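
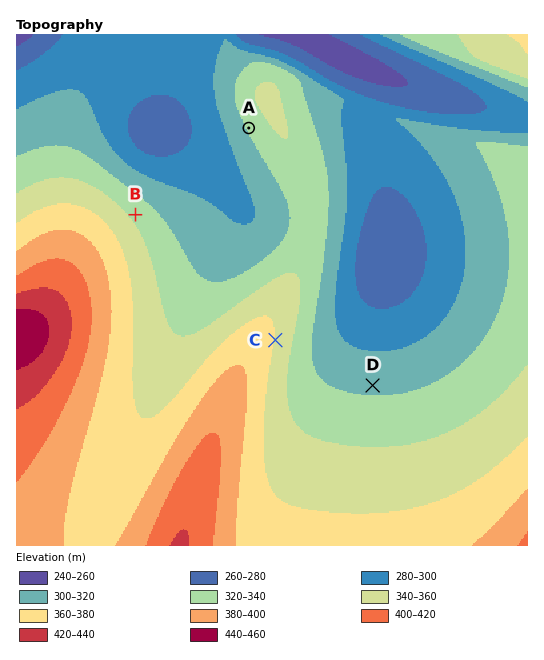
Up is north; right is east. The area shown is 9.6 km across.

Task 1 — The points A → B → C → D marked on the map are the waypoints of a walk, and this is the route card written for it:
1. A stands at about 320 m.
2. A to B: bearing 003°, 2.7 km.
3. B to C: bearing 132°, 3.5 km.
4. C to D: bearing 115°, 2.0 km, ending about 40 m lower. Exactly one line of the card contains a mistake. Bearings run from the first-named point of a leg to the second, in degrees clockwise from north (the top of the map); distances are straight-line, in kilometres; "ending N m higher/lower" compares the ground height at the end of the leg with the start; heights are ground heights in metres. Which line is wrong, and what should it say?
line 2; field bearing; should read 233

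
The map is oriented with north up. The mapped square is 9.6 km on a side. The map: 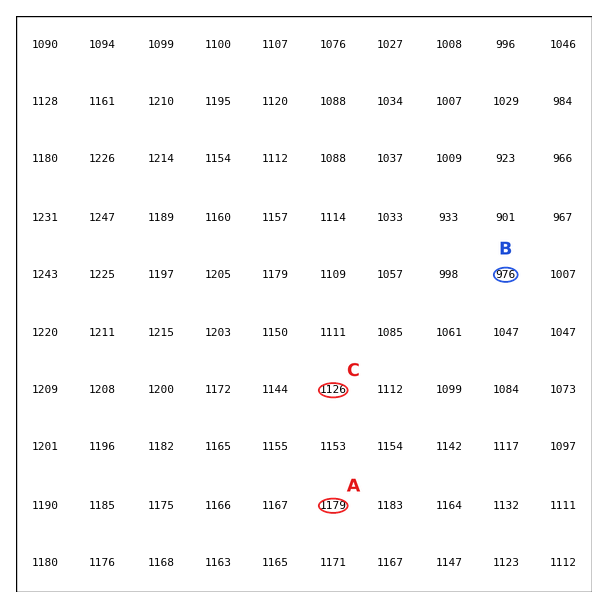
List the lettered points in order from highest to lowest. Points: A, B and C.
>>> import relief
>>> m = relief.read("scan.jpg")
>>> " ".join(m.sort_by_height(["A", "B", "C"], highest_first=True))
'A C B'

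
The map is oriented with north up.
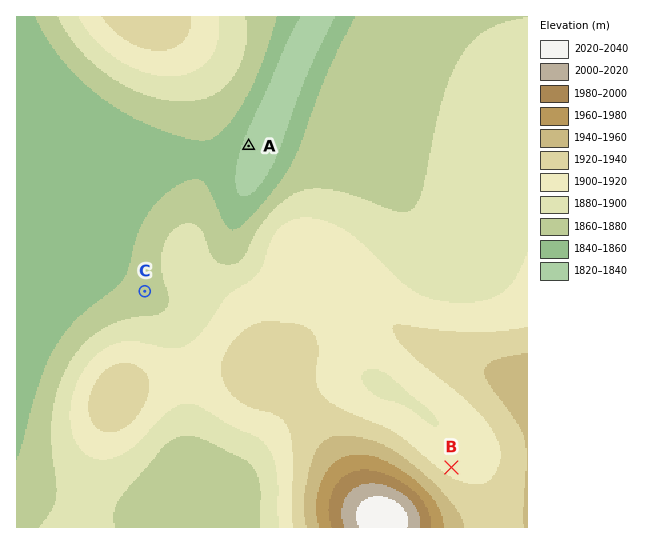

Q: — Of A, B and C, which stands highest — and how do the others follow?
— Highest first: B C A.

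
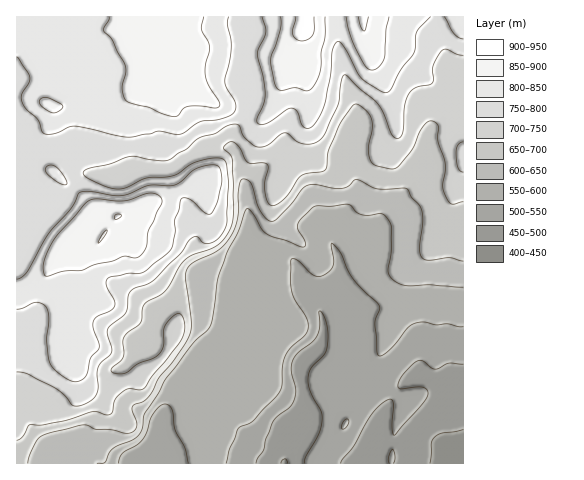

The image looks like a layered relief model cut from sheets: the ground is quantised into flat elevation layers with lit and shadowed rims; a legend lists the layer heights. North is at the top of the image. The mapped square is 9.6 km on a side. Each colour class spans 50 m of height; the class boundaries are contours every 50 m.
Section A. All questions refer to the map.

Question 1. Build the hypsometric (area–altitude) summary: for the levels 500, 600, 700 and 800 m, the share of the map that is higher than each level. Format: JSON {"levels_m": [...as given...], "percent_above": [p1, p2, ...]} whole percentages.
{"levels_m": [500, 600, 700, 800], "percent_above": [94, 68, 53, 27]}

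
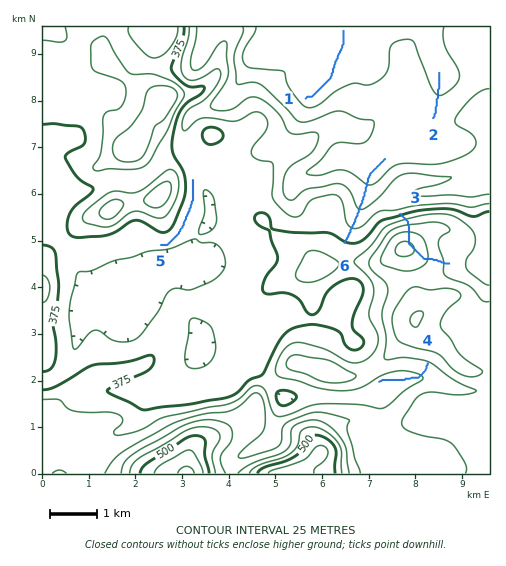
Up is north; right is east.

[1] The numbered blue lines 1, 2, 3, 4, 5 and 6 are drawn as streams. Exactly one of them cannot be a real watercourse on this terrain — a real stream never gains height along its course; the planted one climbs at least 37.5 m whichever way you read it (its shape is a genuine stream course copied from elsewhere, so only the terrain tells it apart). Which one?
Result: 3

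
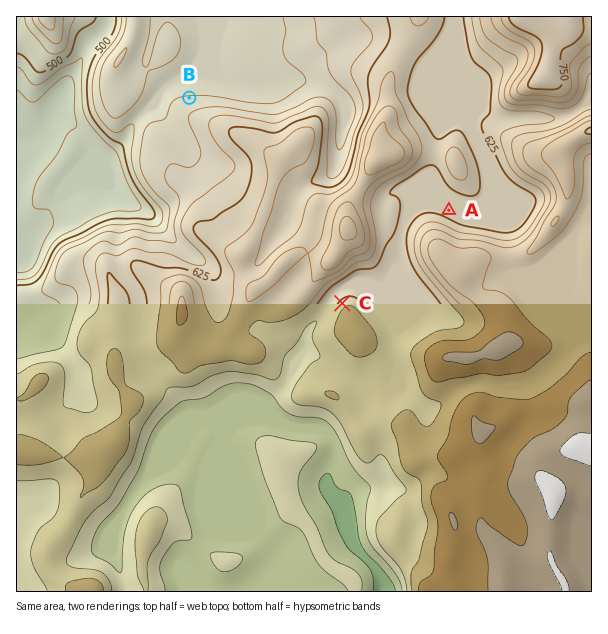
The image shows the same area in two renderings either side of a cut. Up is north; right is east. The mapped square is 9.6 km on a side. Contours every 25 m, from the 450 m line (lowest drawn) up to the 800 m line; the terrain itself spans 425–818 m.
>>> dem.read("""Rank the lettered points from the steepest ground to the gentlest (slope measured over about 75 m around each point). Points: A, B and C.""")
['C', 'B', 'A']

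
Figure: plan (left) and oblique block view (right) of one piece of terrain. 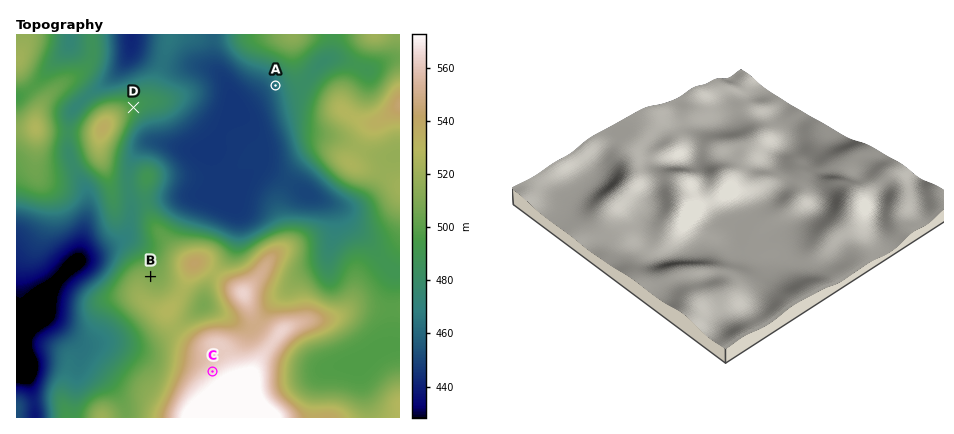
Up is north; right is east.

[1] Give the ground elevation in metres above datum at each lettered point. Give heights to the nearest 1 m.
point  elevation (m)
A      464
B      511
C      566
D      495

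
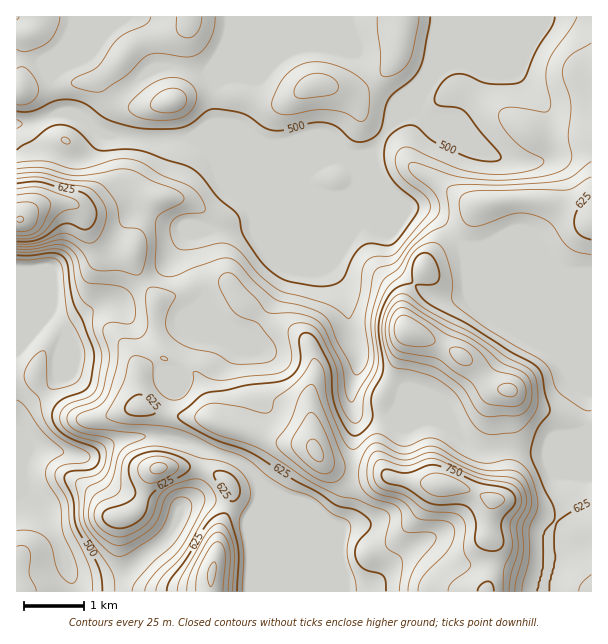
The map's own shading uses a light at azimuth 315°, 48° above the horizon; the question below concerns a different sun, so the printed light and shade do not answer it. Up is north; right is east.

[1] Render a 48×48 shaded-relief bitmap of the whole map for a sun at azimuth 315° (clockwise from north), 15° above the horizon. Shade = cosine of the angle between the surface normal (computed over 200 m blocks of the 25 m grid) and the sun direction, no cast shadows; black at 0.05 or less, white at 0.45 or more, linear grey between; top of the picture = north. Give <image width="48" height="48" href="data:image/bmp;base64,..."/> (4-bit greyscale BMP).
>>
<image width="48" height="48" href="data:image/bmp;base64,Qk32BAAAAAAAAHYAAAAoAAAAMAAAADAAAAABAAQAAAAAAIAEAAATCwAAEwsAABAAAAAAAAAAAAAAABEREQAiIiIAMzMzAERERABVVVUAZmZmAHd3dwCIiIgAmZmZAKqqqgC7u7sAzMzMAN3d3QDu7u4A////AIh3irqr3e7aYRaIiIiIiJvMqqqoMTeJqXd3iqqazu/8YRaIiIiJh4rMuqqoQTaJmXd3mqh3nO//ghWIiIiJl3isy6mHQSWJmYd4mZdTWc//tCaIiIiKuYeKu7qGQiWImZmJqoZCFI3/1kaIiIiKu6l3iruXUiWIiKmazKhjEVrv6FeIiIh4qqqGVpqnQhR4mZmb3tuXMTfO6VaIiId2d3mXRFiXMQNomYiazu3KYhWLyVZ4h3dmZkV3VEaIYxNomYiave3KcgFYmGZ3dmVmiGVohmerp0R4mYmrze7blQA3mXd3dlRGq5iruqq92mZ4iIm8zO/+ynVomYd3d2VHvcve27u8ynZ4iImqmKzu7sqZh2Z3iIZXzcvf26qZmHZ4iIiHZFebu6mHZVZ5qpZXzbm8ypiHd1V4iJiYdUVVZmZ2ZneKzJZXvKiZqYh2ZURniJmsy5h1VXiZiIiZvJZXu5iIiIl2VDRniIm97u25d4rMupmZq5VHu4iIiImGUyNniIib3v7bmIm8y7qqu5U2zZeIiImYdTNoiIh5rO7aiIiaq8zM3aU1v7d3d3eJqVRXiKh3i93Kh4iJmau83bZFr9hVZ3Z4qpdniLqHiszLmIiZiJmavKdWnthEV4d4mqiIiJqYibu7qYiZiIiJq5ZXreplaKmZmZiIiImoiruqqYiIiIiJq5ZXrvyHeaqZmIiIiIiambuqqHeIiIeJu6h4v/+5maqYiIiIiIiKqZmaqHeIiIeJu6mJv//JmZmIiIiIiIiKuXeJqYd4iIiJq6qavv/Id3iIiIiIiIiKyWZniamYmIiJmqmavO/IZmeIiIiIiHeKynZmZ5u6qYeIiYiavN/pZWeIiIiIiCJHqod3VXq7uoeIiIiKvM/9hneIiIiIdwACeHeIVGiaqoeIiIiJq77/uHeIiIiIdgAARlaJdWeJmYeIiIiImZv/2od3iIiIhxABRUR5hVZ4h3eIiIiIiIjP7JhmZ3eJmXUzVlVohkRneHeIiIiIiIic3Ll2VWd4qrp3iHZniGVmeIiIiIiIiIiJq7upiIiJqu27y5iImZiHeIiIiIh4iIh3irzd3My7u/7c3cqZmamYiIiIiIiHiImImrzd3t3czO3Lq8y6mZmIiIiIiIiIiJqpmqqqu7u7zLupiKu7qZiIiIiIiIiIeJupmZmIiIiJqqqph4mZiIiIiIiHeIiHdoqpiIiIiHeJmaq6mId3ZVVniIh2Zmd3ZXmYiIiIiIiJmWeJmId3ZTM1d3iHVFVndWiIiIiJmZmamTRWZ3eJmXQ1Z3iJdVVWdmeIiIiZqpmZmVVWZnd5u7hmeIiaqGZmd1Z4iIiJmZmZmHd4iIdnm7qHiIiau5iHiGVXiIiImZqpiIiIiZl2eJh3iIiJu7qZmYZGiIiIiJq6mHd4iJqWZndmeIiImqqZmZhVeIiIiIq7mWZniImpd3ZVZ4iIiIiIiZhleIiIiIm7qodmeIiamYhlV4iIiIiIiZl1aIiIiIirqql2eIiJqpl1V4iIiIiIiZl1aIiIiIibqg=="/>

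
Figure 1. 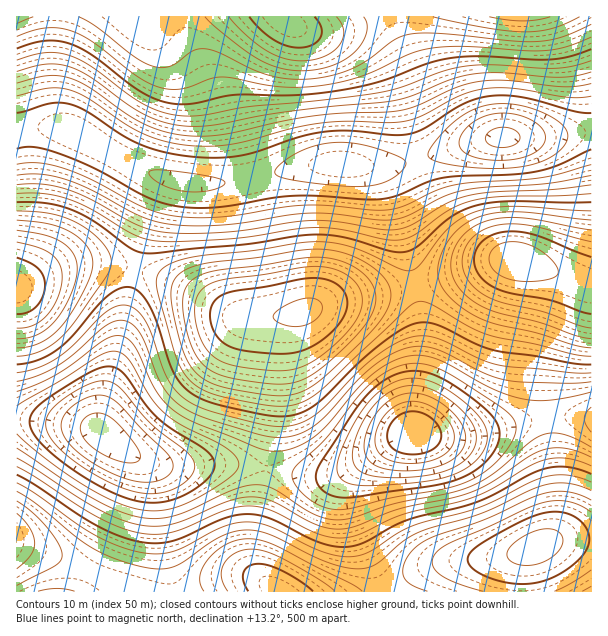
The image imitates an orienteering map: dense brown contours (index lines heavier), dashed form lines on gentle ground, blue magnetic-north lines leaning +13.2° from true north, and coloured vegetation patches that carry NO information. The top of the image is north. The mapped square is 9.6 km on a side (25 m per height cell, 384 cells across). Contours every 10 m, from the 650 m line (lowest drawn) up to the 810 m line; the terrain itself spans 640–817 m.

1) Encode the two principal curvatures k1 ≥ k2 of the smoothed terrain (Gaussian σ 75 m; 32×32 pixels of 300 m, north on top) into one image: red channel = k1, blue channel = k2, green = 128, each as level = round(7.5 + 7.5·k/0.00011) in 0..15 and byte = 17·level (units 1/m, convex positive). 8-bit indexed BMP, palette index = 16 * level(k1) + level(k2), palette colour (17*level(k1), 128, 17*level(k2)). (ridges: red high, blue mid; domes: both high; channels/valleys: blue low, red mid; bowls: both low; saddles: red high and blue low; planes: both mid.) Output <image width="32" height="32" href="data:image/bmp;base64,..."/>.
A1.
<image width="32" height="32" href="data:image/bmp;base64,Qk02CAAAAAAAADYEAAAoAAAAIAAAACAAAAABAAgAAAAAAAAEAAATCwAAEwsAAAABAAAAAAAAAIAAABGAAAAigAAAM4AAAESAAABVgAAAZoAAAHeAAACIgAAAmYAAAKqAAAC7gAAAzIAAAN2AAADugAAA/4AAAACAEQARgBEAIoARADOAEQBEgBEAVYARAGaAEQB3gBEAiIARAJmAEQCqgBEAu4ARAMyAEQDdgBEA7oARAP+AEQAAgCIAEYAiACKAIgAzgCIARIAiAFWAIgBmgCIAd4AiAIiAIgCZgCIAqoAiALuAIgDMgCIA3YAiAO6AIgD/gCIAAIAzABGAMwAigDMAM4AzAESAMwBVgDMAZoAzAHeAMwCIgDMAmYAzAKqAMwC7gDMAzIAzAN2AMwDugDMA/4AzAACARAARgEQAIoBEADOARABEgEQAVYBEAGaARAB3gEQAiIBEAJmARACqgEQAu4BEAMyARADdgEQA7oBEAP+ARAAAgFUAEYBVACKAVQAzgFUARIBVAFWAVQBmgFUAd4BVAIiAVQCZgFUAqoBVALuAVQDMgFUA3YBVAO6AVQD/gFUAAIBmABGAZgAigGYAM4BmAESAZgBVgGYAZoBmAHeAZgCIgGYAmYBmAKqAZgC7gGYAzIBmAN2AZgDugGYA/4BmAACAdwARgHcAIoB3ADOAdwBEgHcAVYB3AGaAdwB3gHcAiIB3AJmAdwCqgHcAu4B3AMyAdwDdgHcA7oB3AP+AdwAAgIgAEYCIACKAiAAzgIgARICIAFWAiABmgIgAd4CIAIiAiACZgIgAqoCIALuAiADMgIgA3YCIAO6AiAD/gIgAAICZABGAmQAigJkAM4CZAESAmQBVgJkAZoCZAHeAmQCIgJkAmYCZAKqAmQC7gJkAzICZAN2AmQDugJkA/4CZAACAqgARgKoAIoCqADOAqgBEgKoAVYCqAGaAqgB3gKoAiICqAJmAqgCqgKoAu4CqAMyAqgDdgKoA7oCqAP+AqgAAgLsAEYC7ACKAuwAzgLsARIC7AFWAuwBmgLsAd4C7AIiAuwCZgLsAqoC7ALuAuwDMgLsA3YC7AO6AuwD/gLsAAIDMABGAzAAigMwAM4DMAESAzABVgMwAZoDMAHeAzACIgMwAmYDMAKqAzAC7gMwAzIDMAN2AzADugMwA/4DMAACA3QARgN0AIoDdADOA3QBEgN0AVYDdAGaA3QB3gN0AiIDdAJmA3QCqgN0Au4DdAMyA3QDdgN0A7oDdAP+A3QAAgO4AEYDuACKA7gAzgO4ARIDuAFWA7gBmgO4Ad4DuAIiA7gCZgO4AqoDuALuA7gDMgO4A3YDuAO6A7gD/gO4AAID/ABGA/wAigP8AM4D/AESA/wBVgP8AZoD/AHeA/wCIgP8AmYD/AKqA/wC7gP8AzID/AN2A/wDugP8A/4D/AKaltcbX18jHxcTFx9n5+fno1tTT1MXGx8fIyMm6qqmXtsXV5ufn19bU5Obp+vr56Ma0w9PV5+jo6Ojo6drKubjX1ubm5tbGxNTV5+r7+9mnlZOitNb4+fj49/j5+erZ2Ojn5ubWtqWko6W4ytrZt3ZkYnOlx+n5+Pf29/j5+urp2djXtqaFdGNjZYa2xsWjclJCYpTG19jX1sXW1+nq69u6uKeGdWNSQUFhgaHBwbCAYWGAobKkloaEhJWnyNrby6eXdWRiYGBQUGCAkKCwsJCBgJCgkHFSUVBhgqS1xsfIo4NyYWBgcHBwcICQkKCxsqKhoJBwQDBAUHCAocLDw7SggGBQUGBwgZKSgoKSk7TExMOgcEAQEDBQgKCwwLGxsKCAYEBBYYKkpaaWlYWWt8fWxZNRIAAQMGCRscGxoaCgoJBhQkFig6bIybmYl5ipydjHlVMhICBChLTEtKOSkaCzo4NycICTpsjayrqoqKnJ2demdGFgYYSmx8emhYSTo8fHppOAgIGVuNraurmoqbnZ2MeVkpGhpLe4uJeGhZW22tq4pJCAcISYydq6uaioudnp2MazsrK0p6iXh4WFp7nc3LqmgXBwg5e5ysu5uLi52erZ19TCwqSXl5aGdoaou9zcyraSgICStsnby8nHx8ja6+ro1dOypJamp4eHpsfa29vZxrOhsMLV6Orq2dfX2Nrr6ujl0sKztbe5qbfG1tnK2tjXxMPS4/X36dnY19fZ2uvq59TSwcPW2dvr6Ofm2LjJ2NjW5OPz9ebYuLe3t8nKy8nGw8HB1Pf7/Pz69+bHt7nJydfW1NTFppaHhoaHmKm5uKWjorLV+Pv9/Pr41sanqbq5uLelhXR0c3NzdIWVpqaVhIODlMXo+vz7+efGtqeoqamYhnVjYWBgcHCBgZKTg4NzY2SDtNXXybm3tbWmpqamloSCcHBgcHBwgICQgIBwcWFicpKxsbKThIOSk5WkpJSDgYCAgICAgIGRkICAcGBgcHGBoKCggHBgYHCRk6KSgnCAgJCQkpOUlJSDgnBgYGBxgaGhoJBgUEBQcJChoYFxcHCAkqWmp6eXh4WEc2JiYnOTo7OhcFBAQFBwoLGScmJhcYOWqLnJuKiXlpWFdXV0laamppRzUUFAYIGhsoRkU2N0h6nJ2cm4pqW1taaYl6amp6iYloV0U1R0lLSkdmVjdIaoydnJuKaUpLW3ubnIx8a3qJempZSFhpamtqaGhISUpsfY2amXhJOUprnL2unXx7enpqWlpZaXqLi3l4aElKW2x9i5mJWDhJao2uv6+efGtqWlpaamp6ipuKiXlpWltcfYyLimpKSlt9n5+vno1sW0taWmpqe4qampqJc="/>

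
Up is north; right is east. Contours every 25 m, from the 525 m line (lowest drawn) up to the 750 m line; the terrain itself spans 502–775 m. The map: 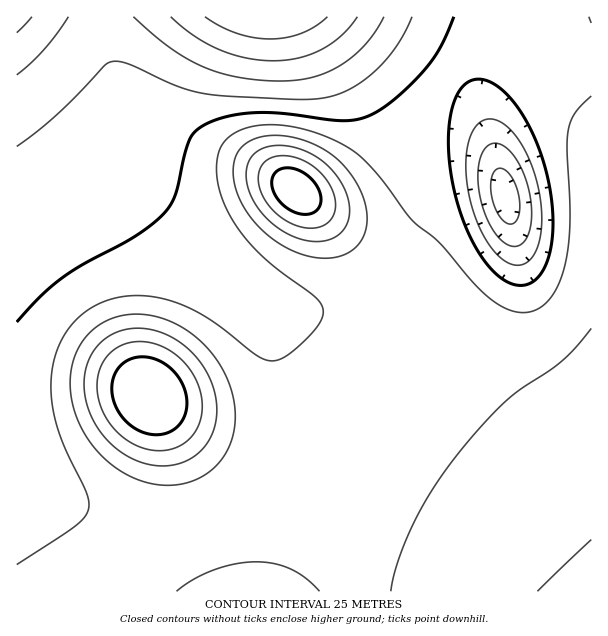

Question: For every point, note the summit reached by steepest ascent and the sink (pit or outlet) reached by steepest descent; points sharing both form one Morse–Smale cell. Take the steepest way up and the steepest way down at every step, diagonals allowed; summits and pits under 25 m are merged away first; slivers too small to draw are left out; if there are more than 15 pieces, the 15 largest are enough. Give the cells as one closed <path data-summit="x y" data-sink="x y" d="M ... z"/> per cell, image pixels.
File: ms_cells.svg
<path data-summit="152 398" data-sink="17 17" d="M17 54l-1 537 97 1 41-43 9-15 5-15 0-64-8-36-8-18 30 23 34 22 38 20 19 6 7-20 4-30-2-47-14-43-8-15-14-21-82-74-70-84-62-64z"/><path data-summit="591 591" data-sink="17 17" d="M233 280l-3 1 16 15 14 21 11 22 11 36 2 47-4 30-7 22 33 8 50 10 46 16 24 12 33 21 62 51 71-1 0-94-104-107-93-104-20 14-16 7-20 5-31 0-23-5-21-7z"/><path data-summit="591 591" data-sink="506 197" d="M504 42l-16 0-18 6-16 15-2 5 16 15 12 22 14 45 11 48-5 4-45 14-18 8-15 18-14 28-14 15 94 105 103 106 1-392-8-11-35-32-27-15z"/><path data-summit="296 191" data-sink="267 17" d="M368 16l-267 0-1 16 8 28 8 18 23 30 26 25 17 9 69 21 31 17 18 14 14 8 9 3 22 1 32-7 12-6 9-8 11-21 3-21 6-20 18-34 15-21-8-8-21-14z"/><path data-summit="296 191" data-sink="17 17" d="M99 16l-82 0-1 37 16 21 62 64 52 65 45 44 34 29 27 18 20 8 25 8 42 2 20-5 24-12 11-10-74-74-38-31-31-17-69-21-23-14-20-20-23-30-13-31z"/><path data-summit="591 591" data-sink="267 17" d="M276 474l-3 0-2 3-15 38-4 18 0 43 2 16 266-1-61-50-33-21-24-12-46-16-63-12z"/><path data-summit="296 191" data-sink="506 197" d="M452 67l-16 22-18 34-12 50-11 15-18 11-20 6-24 1-26-6 41 38 45 46 15-14 14-28 15-18 18-8 45-14 5-4-11-48-14-45-12-22z"/><path data-summit="152 398" data-sink="267 17" d="M155 402l-1 3 10 32 5 31-1 51-5 15-9 15-40 42 138 1 0-59 4-18 14-30 2-12-18-7-45-24-27-18z"/><path data-summit="591 591" data-sink="267 17" d="M534 16l-166 1 54 29 30 21 18-19 10-5 24-1 18 4 18 9 17 12 27 26 7 10 1-52-13-2-12-6z"/><path data-summit="152 398" data-sink="267 17" d="M591 16l-56 1 32 26 12 6 12 1z"/>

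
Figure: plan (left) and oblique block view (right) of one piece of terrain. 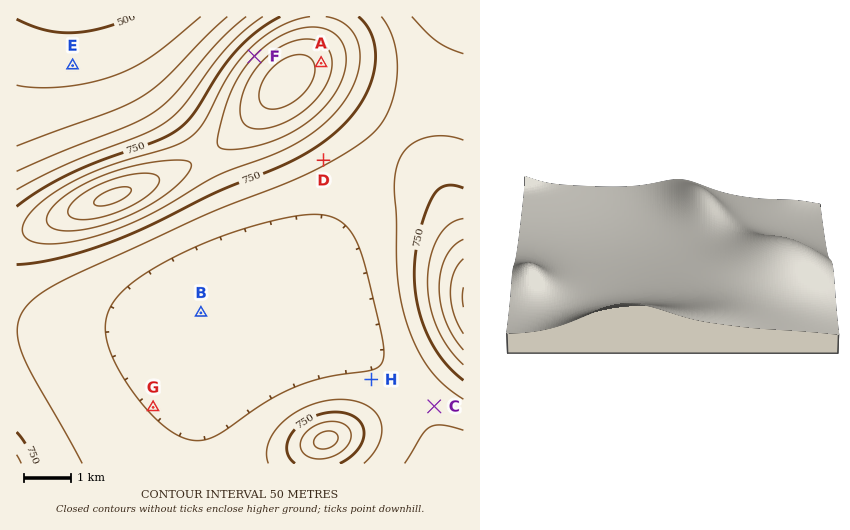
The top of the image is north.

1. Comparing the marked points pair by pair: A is higher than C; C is lower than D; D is higher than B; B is higher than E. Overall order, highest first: A D C B E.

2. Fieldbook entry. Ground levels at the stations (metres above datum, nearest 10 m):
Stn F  850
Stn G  650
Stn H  660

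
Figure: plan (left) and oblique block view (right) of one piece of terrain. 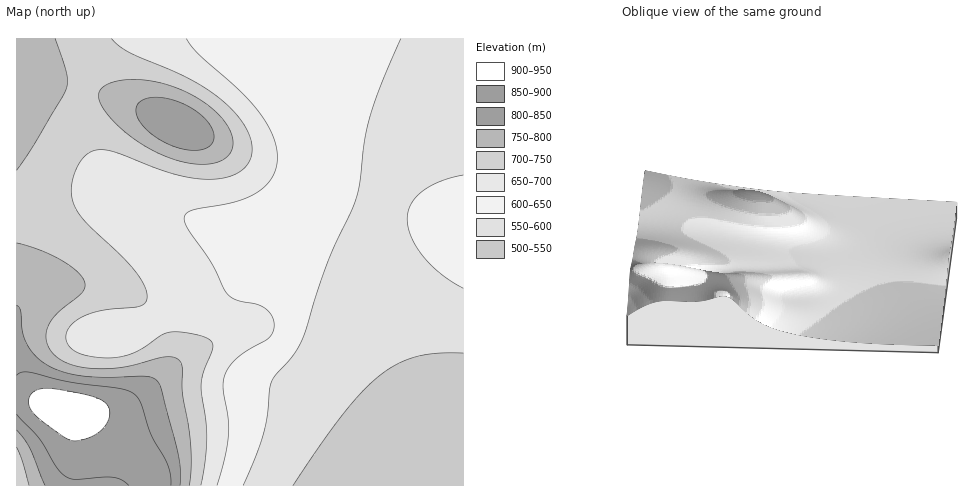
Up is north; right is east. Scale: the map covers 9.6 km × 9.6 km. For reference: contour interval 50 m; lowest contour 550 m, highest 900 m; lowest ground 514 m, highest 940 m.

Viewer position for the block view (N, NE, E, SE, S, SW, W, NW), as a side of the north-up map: S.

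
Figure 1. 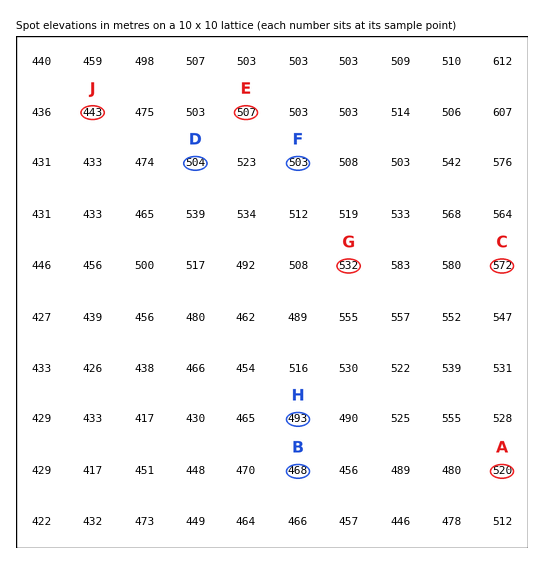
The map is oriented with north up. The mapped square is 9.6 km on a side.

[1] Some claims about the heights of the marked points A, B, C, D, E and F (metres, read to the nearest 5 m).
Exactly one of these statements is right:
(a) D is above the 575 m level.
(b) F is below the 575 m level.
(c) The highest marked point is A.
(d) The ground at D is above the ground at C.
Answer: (b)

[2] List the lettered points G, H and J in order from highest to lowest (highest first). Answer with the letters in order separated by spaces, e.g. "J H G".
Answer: G H J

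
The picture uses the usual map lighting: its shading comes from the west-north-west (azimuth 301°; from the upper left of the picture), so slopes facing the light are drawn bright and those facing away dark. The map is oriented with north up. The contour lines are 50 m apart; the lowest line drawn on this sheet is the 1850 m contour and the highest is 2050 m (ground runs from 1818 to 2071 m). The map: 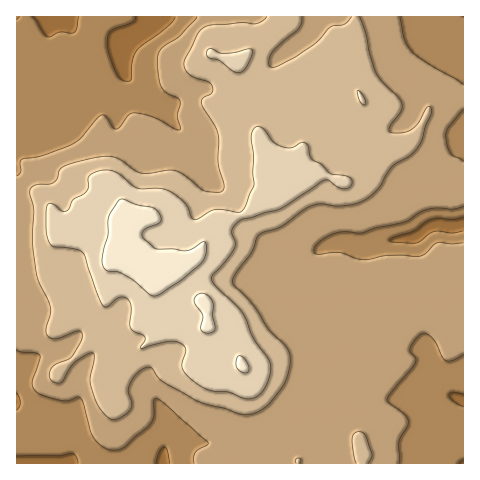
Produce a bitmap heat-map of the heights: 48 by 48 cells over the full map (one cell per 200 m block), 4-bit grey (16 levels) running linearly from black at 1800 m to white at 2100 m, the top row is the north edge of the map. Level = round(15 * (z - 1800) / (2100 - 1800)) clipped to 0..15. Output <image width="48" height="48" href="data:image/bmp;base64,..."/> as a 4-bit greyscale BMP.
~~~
<image width="48" height="48" href="data:image/bmp;base64,Qk32BAAAAAAAAHYAAAAoAAAAMAAAADAAAAABAAQAAAAAAIAEAAATCwAAEwsAABAAAAAAAAAAAAAAABEREQAiIiIAMzMzAERERABVVVUAZmZmAHd3dwCIiIgAmZmZAKqqqgC7u7sAzMzMAN3d3QDu7u4A////ACIiIiM0REMyNFVmZmdmZ3dmZ4h3ZUQzMzMzMzNFVUQzNEVWZmd2Z3dmZ4h3ZURDMzNEMzRWZlRDM0VVZmd2ZmZmd4h3ZUREMzREQ0RndmVDNEVmZ3dmZmZnd3d2ZVREREREQ0Vnd2ZURVZmd3d2ZmZnd2ZmZVRERDREREV4iHZUVWd3eIh3ZmZmdmZmVVREQzREVVZ4iHdVZneIiZmHd2ZmZmZVVERDMjRVZlaIiHZWd4iZqruYd2ZmZmZVVEMzMjVnd2eIiHZniJq7u8y5h2ZmZmZlVUQzMzRnh2eJiId4mavMzMy5h2ZmZmZlVVRERERXiHeJmZiImrvMzNy6h2ZmZmZlVVVFVVVWd4eJmamZmqvMzMyph2ZmZmZmVVVVVVVmZ3iIiaqqmqvMzMuph2ZmZmZmVVVVVVZ3h3iIiaqqqrzMzLqYd2ZmZmd2ZVVVVWZ4iIiZmaqru7zcy6mHdmZmZmd2ZlVWZWZ3iYiZmau7u7zcy6l3ZmZmZmd2ZmVmZWZ3iZiaqqvMzMzcy5h2ZmZmZnd2ZmZmZmZ4iZiaqqvMzM3cuYdmZmZmZ3d2ZmZmZmd4mYmru7zdzMzLmHdmZmZmd3ZmZmZmZmeJmYmrvM3d3My5h3ZmZmZmd2ZmZmZmZmeJmZm8zd3d3dy6mHZmZlVmZmZmZmZmZmeJmZq93d3d3d3LqXZmZlVWZlVWZmZmZmeaqqq93d3d3d3LqYdmZlVVVURFVVVWZmeaqqu83d3MzMzLuphmZlVVREMzMzNVVWeaqru83d3MzMzLqph3ZmVVVVRDMiIzM2eaqru83d3cy7vLuqmYh2ZmZmVVVEIiImeaqqu83d3cy6q7uqqqmHZmZmZmZlQzM2eaqqu8zd3Mu6maqqqqqYd3d3dmZmVVVWeZmqq8zMu7upiIiaqqqqmImYh3dmZmZmeIiZq7zKqqqYh3iaqqu6qpqpiHd2ZmZmZ3iJqrupiJiId3iaqru7qqqqmHd3ZmZlZneJmqqYd3d3Zniaq7u6qqqZmId3dmVVVWZ3iIh3Znd2Zniaq7uqqqmYiIh3d2VVRVVmZndmZnd2ZniZqqqqqpmYiIiIdmVUREVVVmZmZnZmZniZqqqqqZmZiIiIdmVERERVVVVWZmZVZ3iZqqqqmZmZmIiIh2VERERVVVVWZlVWd4iZqqmZmZmZmYd3h2VURERVVVVVVURWd4iaqpmZmZmZqYh3d3ZURERVRVRERERWeIiaqZmImZmaqYh3d3ZURERERERDM0VWd4iZmZiImZmaqYh3d3ZUREREREMzNFZmd4iZmIiIiImamId3d2ZUQzRERDMjNFZ3iImpmIiIiJmpmHd3dmVUQzMzMzIjRFZ4mZqqmIiIiZmZh3d3ZVRDMzMzMzIiNFZ4mqqqqHd4iZmZh3dmVEQzMzMzMzIiNFZnmqqqqYd3iJmZh3dlREMzMzMzMzIhI0VWiZmZmZh3d4mZhndUREMzMyIjMzIiESNGeIiIiZmHZ4iIdnZUQzMzMiIiMzMyIRI0Znd3eImYZnd4dnZUMzMw=="/>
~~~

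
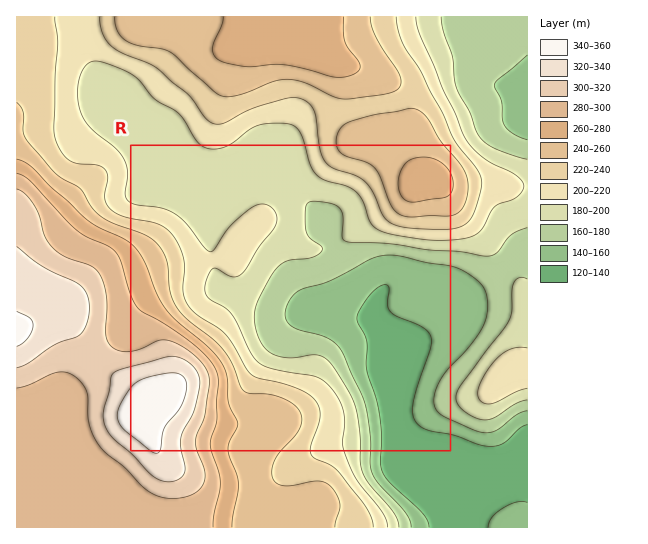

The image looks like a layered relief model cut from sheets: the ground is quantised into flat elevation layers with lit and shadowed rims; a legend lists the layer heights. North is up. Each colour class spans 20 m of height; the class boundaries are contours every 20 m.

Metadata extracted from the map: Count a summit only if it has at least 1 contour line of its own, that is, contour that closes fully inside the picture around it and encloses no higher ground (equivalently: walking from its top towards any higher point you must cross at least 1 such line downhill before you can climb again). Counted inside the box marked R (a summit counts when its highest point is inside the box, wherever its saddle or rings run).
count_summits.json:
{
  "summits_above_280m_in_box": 1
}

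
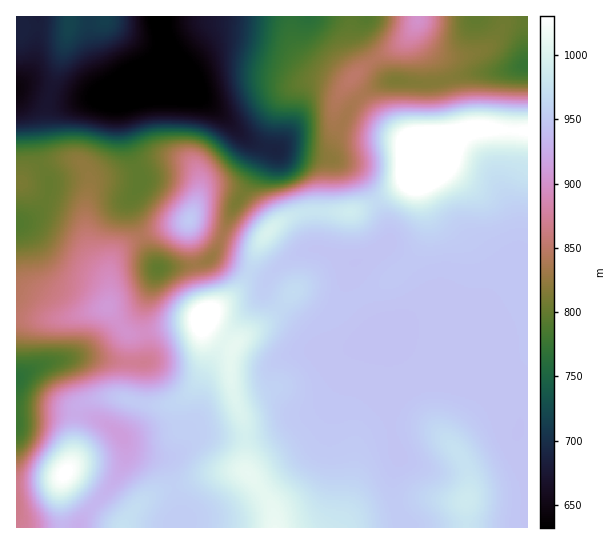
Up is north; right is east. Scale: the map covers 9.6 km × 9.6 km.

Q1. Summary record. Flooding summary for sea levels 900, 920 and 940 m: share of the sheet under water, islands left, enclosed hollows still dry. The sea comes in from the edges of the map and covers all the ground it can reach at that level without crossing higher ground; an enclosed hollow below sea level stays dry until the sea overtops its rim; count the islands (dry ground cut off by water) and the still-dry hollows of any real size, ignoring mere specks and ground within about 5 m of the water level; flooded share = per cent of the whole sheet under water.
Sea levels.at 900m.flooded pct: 43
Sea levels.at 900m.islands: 2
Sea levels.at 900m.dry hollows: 0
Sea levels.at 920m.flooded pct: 45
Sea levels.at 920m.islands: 1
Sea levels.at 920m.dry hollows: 1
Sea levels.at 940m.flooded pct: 49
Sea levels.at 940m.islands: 2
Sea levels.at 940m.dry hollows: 0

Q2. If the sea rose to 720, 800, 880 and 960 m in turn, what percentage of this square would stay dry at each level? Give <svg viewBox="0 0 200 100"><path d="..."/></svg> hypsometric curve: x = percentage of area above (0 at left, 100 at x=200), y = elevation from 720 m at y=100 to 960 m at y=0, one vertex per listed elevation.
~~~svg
<svg viewBox="0 0 200 100"><path d="M177 100l-15-33-41-34-79-33"/></svg>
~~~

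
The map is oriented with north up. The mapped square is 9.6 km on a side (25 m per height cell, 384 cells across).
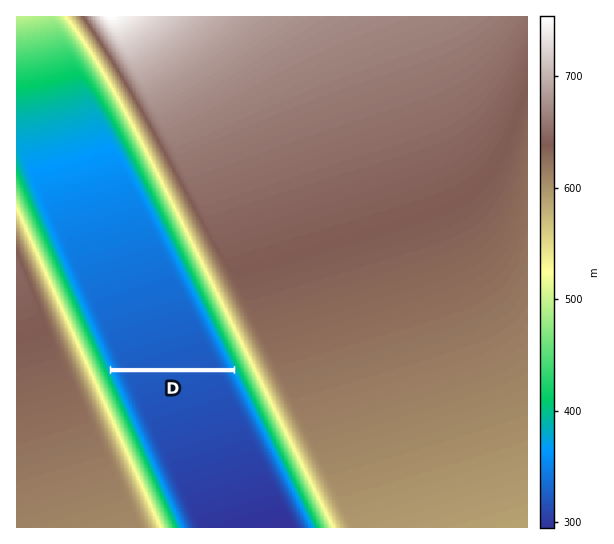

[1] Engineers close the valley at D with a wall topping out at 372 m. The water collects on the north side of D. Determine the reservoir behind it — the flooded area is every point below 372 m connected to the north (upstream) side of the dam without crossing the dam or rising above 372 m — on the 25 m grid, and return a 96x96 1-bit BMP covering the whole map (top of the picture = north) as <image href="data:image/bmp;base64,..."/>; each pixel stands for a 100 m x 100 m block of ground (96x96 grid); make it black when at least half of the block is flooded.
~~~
<image width="96" height="96" href="data:image/bmp;base64,Qk2+BAAAAAAAAD4AAAAoAAAAYAAAAGAAAAABAAEAAAAAAIAEAAATCwAAEwsAAAIAAAAAAAAA////AAAAAAAAAAAAAAAAAAAAAAAAAAAAAAAAAAAAAAAAAAAAAAAAAAAAAAAAAAAAAAAAAAAAAAAAAAAAAAAAAAAAAAAAAAAAAAAAAAAAAAAAAAAAAAAAAAAAAAAAAAAAAAAAAAAAAAAAAAAAAAAAAAAAAAAAAAAAAAAAAAAAAAAAAAAAAAAAAAAAAAAAAAAAAAAAAAAAAAAAAAAAAAAAAAAAAAAAAAAAAAAAAAAAAAAAAAAAAAAAAAAAAAAAAAAAAAAAAAAAAAAAAAAAAAAAAAAAAAAAAAAAAAAAAAAAAAAAAAAAAAAAAAAAAAAAAAAAAAAAAAAAAAAAAAAAAAAAAAAAAAAAAAAAAAAAAAAAAAAAAAAAAAAAAAAAAAAAAAAAAAAAAAAAAAAAAAAAAAAAAAAAAAAAAAAAAAAAAAAAAAAAAAAAAAAAAAAAAAAAAAAAAAAAAAAAAAAAAAAAAAAAAAAAAAAAAAAAAAAAAAAAAAAAAH///wAAAAAAAAAAAH///wAAAAAAAAAAAP///gAAAAAAAAAAAP///gAAAAAAAAAAAP///AAAAAAAAAAAAf///AAAAAAAAAAAAf//+AAAAAAAAAAAA///+AAAAAAAAAAAA///8AAAAAAAAAAAB///8AAAAAAAAAAAB///4AAAAAAAAAAAD///4AAAAAAAAAAAD///wAAAAAAAAAAAD///wAAAAAAAAAAAH///gAAAAAAAAAAAH///gAAAAAAAAAAAP///AAAAAAAAAAAAP///AAAAAAAAAAAAf//+AAAAAAAAAAAAf//+AAAAAAAAAAAAf//8AAAAAAAAAAAA///8AAAAAAAAAAAA///4AAAAAAAAAAAB///4AAAAAAAAAAAB///wAAAAAAAAAAAD///wAAAAAAAAAAAD///gAAAAAAAAAAAD///gAAAAAAAAAAAH///AAAAAAAAAAAAH///AAAAAAAAAAAAP//+AAAAAAAAAAAAP//+AAAAAAAAAAAAf//8AAAAAAAAAAAAf//8AAAAAAAAAAAAf//4AAAAAAAAAAAA///4AAAAAAAAAAAA///wAAAAAAAAAAAA///gAAAAAAAAAAAB///gAAAAAAAAAAAB///AAAAAAAAAAAAB///AAAAAAAAAAAAAH/+AAAAAAAAAAAAAAf8AAAAAAAAAAAAAAB8AAAAAAAAAAAAAAAIAAAAAAAAAAAAAAAAAAAAAAAAAAAAAAAAAAAAAAAAAAAAAAAAAAAAAAAAAAAAAAAAAAAAAAAAAAAAAAAAAAAAAAAAAAAAAAAAAAAAAAAAAAAAAAAAAAAAAAAAAAAAAAAAAAAAAAAAAAAAAAAAAAAAAAAAAAAAAAAAAAAAAAAAAAAAAAAAAAAAAAAAAAAAAAAAAAAAAAAAAAAAAAAAAAAAAAAAAAAAAAAAAAAAAAAAAAAAAAAAAAAAAAAAAAAAAAAAAAAAAAAAAAAAAAAAAAAAAAAAAAAAAAAAAAAAAAAAAAAAAAAAAAAAAAAAAAAAAAAAAAAAAAAAAAAAAAAAAAAAAAAAAAAAA="/>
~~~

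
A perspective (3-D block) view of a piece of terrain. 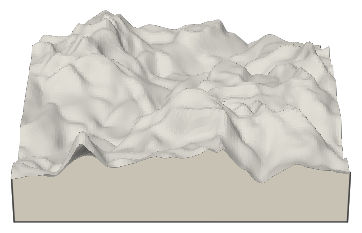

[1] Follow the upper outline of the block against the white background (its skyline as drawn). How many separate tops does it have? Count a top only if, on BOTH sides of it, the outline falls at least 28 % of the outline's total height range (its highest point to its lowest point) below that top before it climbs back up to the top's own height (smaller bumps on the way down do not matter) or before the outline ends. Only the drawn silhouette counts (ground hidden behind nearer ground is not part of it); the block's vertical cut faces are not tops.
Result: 1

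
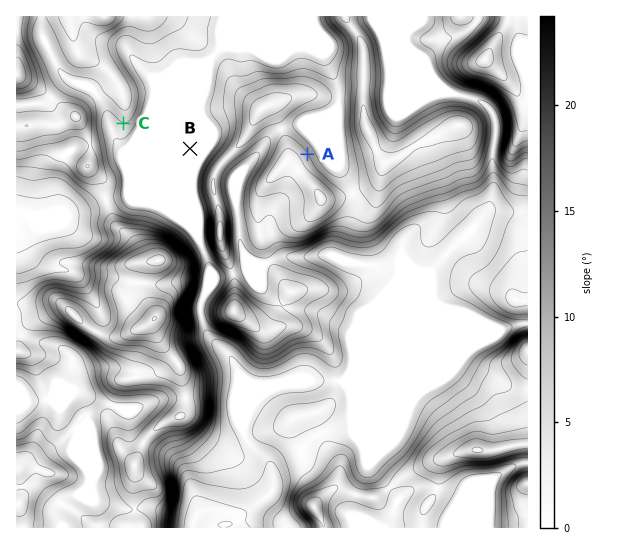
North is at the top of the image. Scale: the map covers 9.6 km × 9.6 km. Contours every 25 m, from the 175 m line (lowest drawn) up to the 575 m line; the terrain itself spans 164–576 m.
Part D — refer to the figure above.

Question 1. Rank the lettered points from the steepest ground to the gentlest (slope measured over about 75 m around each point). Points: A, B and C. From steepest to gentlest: A C B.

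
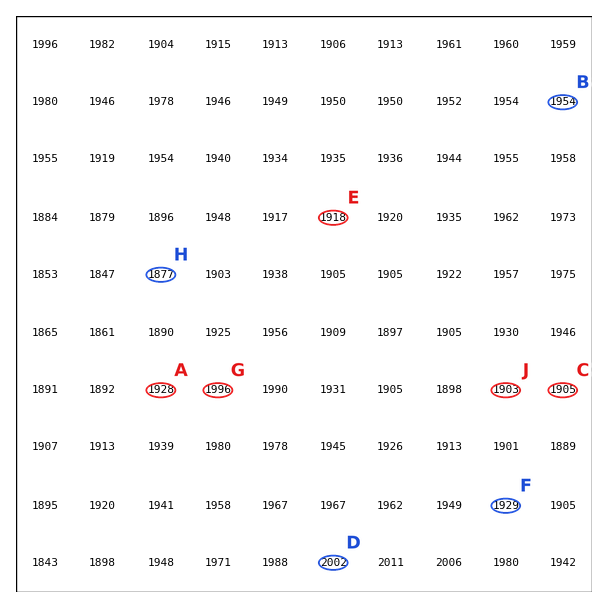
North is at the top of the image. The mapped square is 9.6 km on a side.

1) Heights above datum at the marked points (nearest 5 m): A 1930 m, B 1955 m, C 1905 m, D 2000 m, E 1920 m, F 1930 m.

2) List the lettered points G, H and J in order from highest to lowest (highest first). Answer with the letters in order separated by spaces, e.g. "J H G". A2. G J H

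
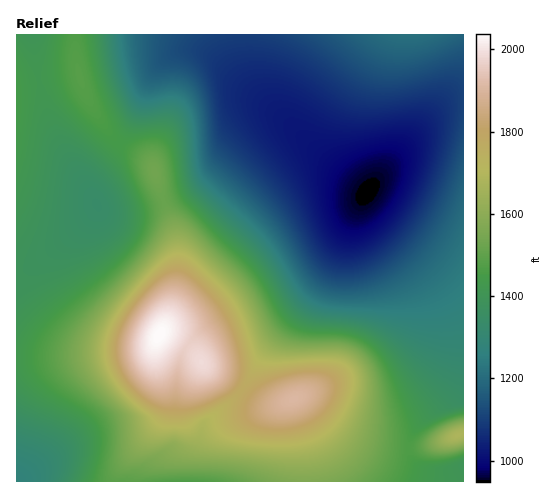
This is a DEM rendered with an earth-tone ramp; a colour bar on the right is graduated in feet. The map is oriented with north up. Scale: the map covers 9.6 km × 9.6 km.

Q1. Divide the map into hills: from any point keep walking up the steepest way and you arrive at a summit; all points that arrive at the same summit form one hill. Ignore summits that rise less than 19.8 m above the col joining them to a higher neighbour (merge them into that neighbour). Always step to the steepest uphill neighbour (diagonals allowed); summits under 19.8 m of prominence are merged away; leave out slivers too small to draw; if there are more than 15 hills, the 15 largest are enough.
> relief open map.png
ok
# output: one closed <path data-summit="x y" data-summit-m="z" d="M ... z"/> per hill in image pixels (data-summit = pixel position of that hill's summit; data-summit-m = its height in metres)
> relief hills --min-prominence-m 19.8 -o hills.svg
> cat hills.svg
<path data-summit="159 336" data-summit-m="621" d="M242 34l-226 1 1 447 176 0 2-30 9-28 35-30 23-40 54-65 16-27 26-56 9-13-2-4-52-42-52-52-15-29z"/><path data-summit="294 399" data-summit-m="581" d="M463 104l-15 1-10 6-23 23-51 63-18 32-14 33-16 27-54 65-23 40-35 30-9 28-1 30 270-1-1-14-16 5-20-2-14-8-5-12 2-13 6-9 32-29 7-10 8-20z"/><path data-summit="411 35" data-summit-m="370" d="M463 34l-220 0-1 11 6 28 13 22 52 52 55 45 53-65 21-22 11-6 11-1z"/><path data-summit="459 435" data-summit-m="513" d="M463 362l-1 12-10 19-36 35-6 9-2 8 1 11 8 10 7 3 8 3 15 0 17-6z"/>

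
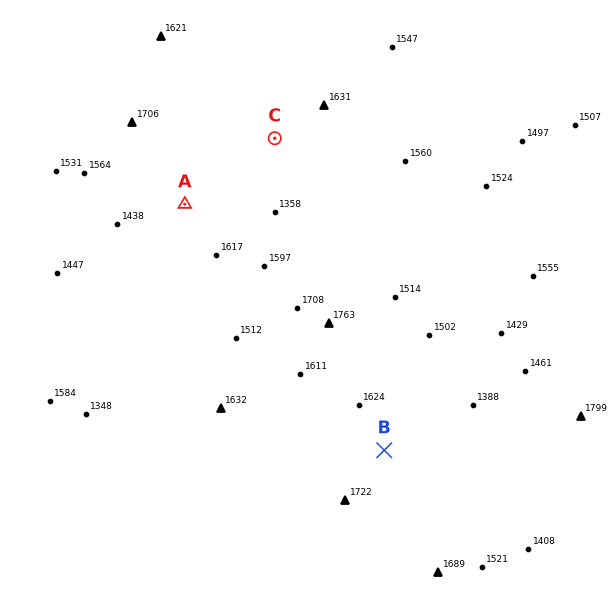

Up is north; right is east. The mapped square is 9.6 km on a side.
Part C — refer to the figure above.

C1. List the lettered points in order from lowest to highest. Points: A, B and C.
C B A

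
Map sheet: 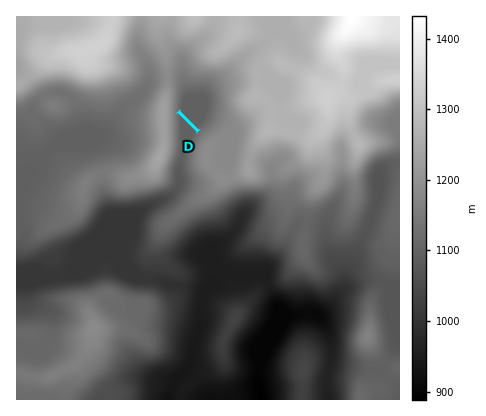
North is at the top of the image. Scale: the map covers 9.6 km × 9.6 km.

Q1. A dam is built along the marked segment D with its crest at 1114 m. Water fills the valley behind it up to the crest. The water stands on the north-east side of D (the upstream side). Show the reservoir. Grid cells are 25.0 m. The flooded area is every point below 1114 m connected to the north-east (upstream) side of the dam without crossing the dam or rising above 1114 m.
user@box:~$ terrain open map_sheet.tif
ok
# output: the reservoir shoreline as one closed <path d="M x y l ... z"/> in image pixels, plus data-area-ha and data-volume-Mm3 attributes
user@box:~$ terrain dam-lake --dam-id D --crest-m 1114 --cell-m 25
<path d="M206 88l-20 1-4 5-3 12 0 4 21 20 7-8 5-14 0-12-1-2-5-6z" data-area-ha="62" data-volume-Mm3="9.48"/>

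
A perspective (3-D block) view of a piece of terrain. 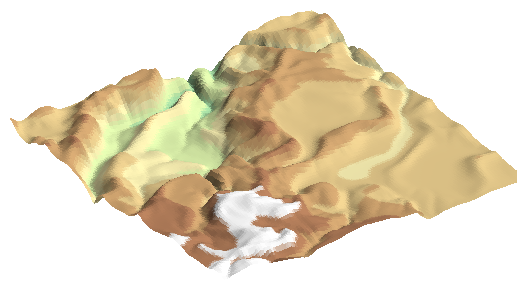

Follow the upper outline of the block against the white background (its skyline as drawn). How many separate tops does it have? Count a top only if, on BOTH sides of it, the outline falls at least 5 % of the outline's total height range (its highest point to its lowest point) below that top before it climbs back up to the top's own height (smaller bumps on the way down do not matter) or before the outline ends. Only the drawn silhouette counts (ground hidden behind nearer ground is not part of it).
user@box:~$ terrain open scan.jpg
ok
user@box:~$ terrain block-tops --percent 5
2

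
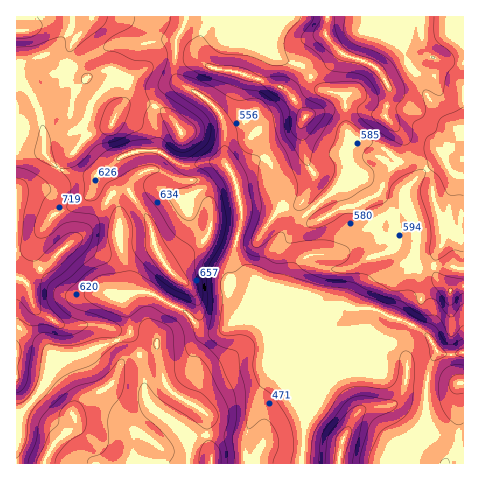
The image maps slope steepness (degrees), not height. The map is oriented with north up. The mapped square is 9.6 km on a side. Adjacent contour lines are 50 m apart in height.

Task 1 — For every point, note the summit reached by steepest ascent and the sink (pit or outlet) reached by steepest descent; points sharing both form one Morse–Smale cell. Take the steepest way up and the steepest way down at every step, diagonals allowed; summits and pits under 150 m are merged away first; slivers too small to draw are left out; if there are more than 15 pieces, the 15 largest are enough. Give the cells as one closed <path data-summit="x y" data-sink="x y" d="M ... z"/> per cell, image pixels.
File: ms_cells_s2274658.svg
<path data-summit="25 281" data-sink="437 350" d="M186 16l-170 1 0 446 285 1 3-37 6-21 0-11-6-14 0-7 8-13 9-2 8-5 1-4-5-14 1-11 11-17 10-3 8 4 12-1 10 2 36 15 17 14 7 14-6 9-3 12-2 26 1 20-20 43 56 1 1-331-18 19-2 3 1 6-21 10-17 17 0-14-6-10-10-10-15-10-25-4-6 12 2 16-10 20-44 36-13 13-12 18-9 22 7 14-9-9-15-7-8-10 0-16 7-25 0-18-7-28-9-17 0-35-2-8-13-16-30-18-5-10 1-34 8-14z"/><path data-summit="326 34" data-sink="437 350" d="M463 16l-277 1-2 9-8 14-1 34 5 10 30 18 13 16 2 8 0 35 9 17 7 28 0 18-7 25 0 16 8 10 21 12-4-10 9-22 12-18 13-13 44-36 10-20-2-16 6-12 25 4 15 10 12 13 5 11 1 8 15-15 21-11-1-5 2-3 18-20z"/><path data-summit="343 439" data-sink="437 350" d="M347 305l-10 3-11 17-1 11 5 14-1 4-8 5-9 2-8 13 0 7 6 14 0 11-6 21-2 36 104 1 20-39 2-51 9-23-7-12-17-14-39-16-19 0z"/>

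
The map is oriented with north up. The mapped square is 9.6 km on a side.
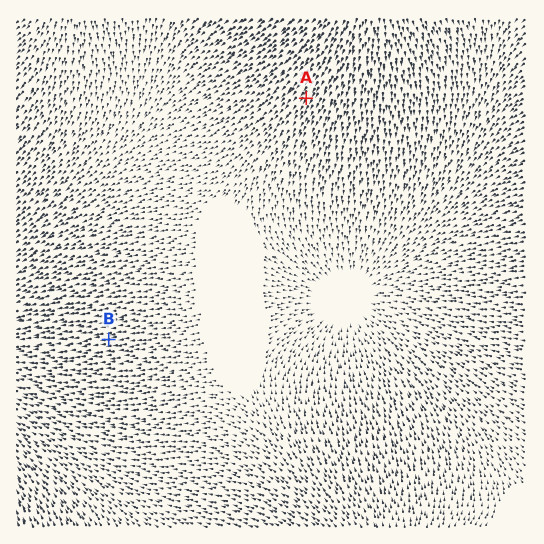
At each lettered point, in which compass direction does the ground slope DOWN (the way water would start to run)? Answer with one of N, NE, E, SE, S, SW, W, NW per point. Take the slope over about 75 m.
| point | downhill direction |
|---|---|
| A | SW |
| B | W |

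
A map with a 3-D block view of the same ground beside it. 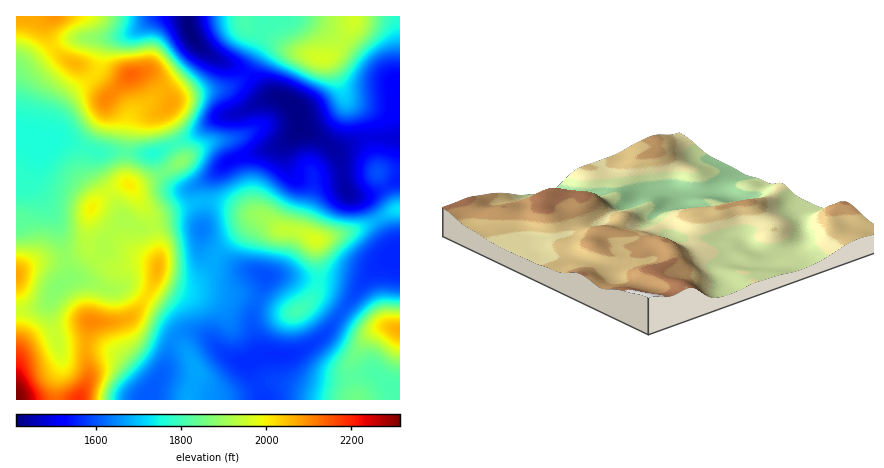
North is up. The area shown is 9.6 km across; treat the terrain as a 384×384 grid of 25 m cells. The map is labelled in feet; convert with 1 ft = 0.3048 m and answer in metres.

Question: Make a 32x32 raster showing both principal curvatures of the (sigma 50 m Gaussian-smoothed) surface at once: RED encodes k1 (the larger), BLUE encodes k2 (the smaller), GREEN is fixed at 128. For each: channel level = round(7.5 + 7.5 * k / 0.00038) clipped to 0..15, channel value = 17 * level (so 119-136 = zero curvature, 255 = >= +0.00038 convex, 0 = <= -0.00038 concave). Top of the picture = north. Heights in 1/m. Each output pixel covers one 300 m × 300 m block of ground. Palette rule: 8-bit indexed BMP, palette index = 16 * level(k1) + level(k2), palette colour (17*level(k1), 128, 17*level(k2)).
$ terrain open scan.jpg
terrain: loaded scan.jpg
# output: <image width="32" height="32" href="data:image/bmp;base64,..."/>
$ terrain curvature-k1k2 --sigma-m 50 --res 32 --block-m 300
<image width="32" height="32" href="data:image/bmp;base64,Qk02CAAAAAAAADYEAAAoAAAAIAAAACAAAAABAAgAAAAAAAAEAAATCwAAEwsAAAABAAAAAAAAAIAAABGAAAAigAAAM4AAAESAAABVgAAAZoAAAHeAAACIgAAAmYAAAKqAAAC7gAAAzIAAAN2AAADugAAA/4AAAACAEQARgBEAIoARADOAEQBEgBEAVYARAGaAEQB3gBEAiIARAJmAEQCqgBEAu4ARAMyAEQDdgBEA7oARAP+AEQAAgCIAEYAiACKAIgAzgCIARIAiAFWAIgBmgCIAd4AiAIiAIgCZgCIAqoAiALuAIgDMgCIA3YAiAO6AIgD/gCIAAIAzABGAMwAigDMAM4AzAESAMwBVgDMAZoAzAHeAMwCIgDMAmYAzAKqAMwC7gDMAzIAzAN2AMwDugDMA/4AzAACARAARgEQAIoBEADOARABEgEQAVYBEAGaARAB3gEQAiIBEAJmARACqgEQAu4BEAMyARADdgEQA7oBEAP+ARAAAgFUAEYBVACKAVQAzgFUARIBVAFWAVQBmgFUAd4BVAIiAVQCZgFUAqoBVALuAVQDMgFUA3YBVAO6AVQD/gFUAAIBmABGAZgAigGYAM4BmAESAZgBVgGYAZoBmAHeAZgCIgGYAmYBmAKqAZgC7gGYAzIBmAN2AZgDugGYA/4BmAACAdwARgHcAIoB3ADOAdwBEgHcAVYB3AGaAdwB3gHcAiIB3AJmAdwCqgHcAu4B3AMyAdwDdgHcA7oB3AP+AdwAAgIgAEYCIACKAiAAzgIgARICIAFWAiABmgIgAd4CIAIiAiACZgIgAqoCIALuAiADMgIgA3YCIAO6AiAD/gIgAAICZABGAmQAigJkAM4CZAESAmQBVgJkAZoCZAHeAmQCIgJkAmYCZAKqAmQC7gJkAzICZAN2AmQDugJkA/4CZAACAqgARgKoAIoCqADOAqgBEgKoAVYCqAGaAqgB3gKoAiICqAJmAqgCqgKoAu4CqAMyAqgDdgKoA7oCqAP+AqgAAgLsAEYC7ACKAuwAzgLsARIC7AFWAuwBmgLsAd4C7AIiAuwCZgLsAqoC7ALuAuwDMgLsA3YC7AO6AuwD/gLsAAIDMABGAzAAigMwAM4DMAESAzABVgMwAZoDMAHeAzACIgMwAmYDMAKqAzAC7gMwAzIDMAN2AzADugMwA/4DMAACA3QARgN0AIoDdADOA3QBEgN0AVYDdAGaA3QB3gN0AiIDdAJmA3QCqgN0Au4DdAMyA3QDdgN0A7oDdAP+A3QAAgO4AEYDuACKA7gAzgO4ARIDuAFWA7gBmgO4Ad4DuAIiA7gCZgO4AqoDuALuA7gDMgO4A3YDuAO6A7gD/gO4AAID/ABGA/wAigP8AM4D/AESA/wBVgP8AZoD/AHeA/wCIgP8AmYD/AKqA/wC7gP8AzID/AN2A/wDugP8A/4D/ANrIw9PY+fViIVJ1hoaYmHeHmJeWhneGlpaXqZiZmId3+HVkc3Xm+NVzcYJ1doenl6eXhoaHl5aGhoenloaGhobmhXVzY8b45tWWgoJ1dqe4l3Z2d4eHhoaVp8i3hnaElNiYhXJ018aEtdeWgXOHuKd1dHZ2hoZ2dYSVt+e2ZXO2yZh0cXXWtXSFx8iSgZanhnSGl4Z2hIODgnF01vaEdcm5p5SChse2loen6IRxhZWFdZiYhoSkpaSScHCU+PfX6qWWlKO4y8nn9+n5hWJ0dnaGl5iFlMfq2qeCgJDG+vv5ooNkg7fLyba15/fGc4SXl5eHh3WTx9r66aeSgJC26sfGlHRzlLWUclJ09feVkpaYh4eYl5OVmLfX2JaCgKHDctmGdHWEg4OEdWOV99iRlIeHh4eHdXR1hbXHqIVzkpJy26aFhnZ2h5iYhYX5+qORhoeHdnV0ZGJys8SWdnV1hnbKxqaWhYeXh4eWlen6pYCFl5aDcnFyUnTF1JN0dHZ3d5amp5WVqJd2h5eVyPmlgIWWo6SVlpeVpdrqp3Ryc3V3dJaXhYW3hnaXh3Wl9qVwdISkucjX6efl+fv499eEc3R2hoZ0hMamhYZ2haXlhGJUZJe5mKbI6Pfo1/f39vW1dJiHdnSV2cmGdXWnyMmlk4WDp7q5yOfGt6eVc1KT4/X4h4eGhZS56qZ0lte2l5S0t7S2ubnJx4V0pKNiQFBgpPp2d4eHhZW3xbbZ2ZWCUHGlpaapubiWU2GitHRic6SwoIiHhoeHlYa22uvI1OS0kJBwdJe4t4Rxc7e4hYKmyriEiHd2h5iXhYS2toST5fr7pGBgkqSUg4SnyqiEhJbKuqWHd3eGh4ZzYZCgcFCCyPv3k3KRgHJ1dZanlYR1lbeXhod3d3d2k5Jyg6OTgZCwstb29uimhIR1hYWEhIWUlIR0d4d3dnSStqi3t9jZuMOwgJS11vfYpoV2dYSklIOEhnZ3h3Z1c5XK2ralt9n5+sZwQGBxlbi3lYaFk8bJt6aWlnaGdXV0ptrKh3WFh7j7/LNwdJOChIWFdWJj2OrIpoaGdoeHhpa1uMi2hoWFp/r88+LXuIV0ZHJwYIH05peGhnaWl4aGl6SThse5mJbm99fD09bXtnNgYHCV1ePDhGV2doaGhpfJyKSU2fro6vjmk4JzcpGxoJKl1/n62rd0Y1V1VXWX5/joxtTm5/j9+WJgcHBwgIO29/j5+dnp6JZkZHVllsbUknKDkYBglfjUYFBwkLXI5+bWx7iol5bW15aUhaa3t6RxYJGigGCA4tJwcJG22uvIlpaFdZaWhqfZyLWkt6eo2efn2Mm5pXGQonOBo7jJyJh3h3ZldZaHmMmppaQ="/>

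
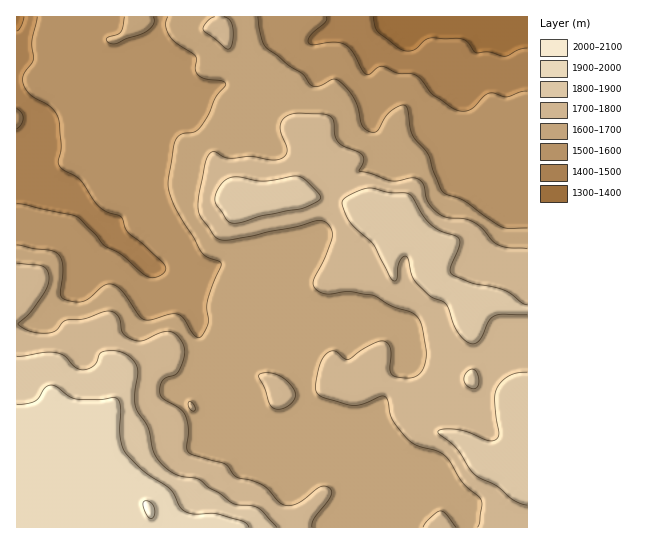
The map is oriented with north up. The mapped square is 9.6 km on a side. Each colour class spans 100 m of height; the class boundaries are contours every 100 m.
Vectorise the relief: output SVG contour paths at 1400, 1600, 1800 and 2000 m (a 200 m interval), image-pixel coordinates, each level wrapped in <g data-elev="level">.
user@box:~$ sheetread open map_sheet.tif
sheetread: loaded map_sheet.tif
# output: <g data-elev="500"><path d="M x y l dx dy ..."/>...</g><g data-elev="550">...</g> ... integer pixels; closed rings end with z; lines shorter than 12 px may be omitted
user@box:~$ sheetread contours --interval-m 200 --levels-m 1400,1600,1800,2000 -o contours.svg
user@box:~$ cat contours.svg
<g data-elev="1400"><path d="M527 48l-8 1-10 6-6 1-14-4-14 0-8-10-5-3-29-1-8 2-11 10-9 1-7-3-20-16-3-5-2-10"/><path d="M24 17l-3 10-4 4"/></g><g data-elev="1600"><path d="M527 228l-18 0-7-1-37-26-21-8-3-4-8-18-5-17-16-20-6-28-5-1-11 7-13 19-4 1-6-1-5-6-4-18-4-9-13-16-4-2-4-1-14 7-7 0-9-12-14-9-23-18-5-9-3-21"/><path d="M124 17l-3 14-3 3-11 4 0 3 2 2 8 0 9-4 19-6 8-8 1-4-1-4"/><path d="M168 17l-3 8 3 9 7 8 21 15-1 12 2 5 8 5 16 2 5 2-1 3-10 12-6 16-10 14-5 4-13 2-5 5-8 42 1 10 5 14 26 45 6 6 12 5 3 2-13 36-1 8 1 15-5 12-4 4-4-2-12-18-6-4-8 0-19 6-7-1-5-5-16-23-9-7-4 0-6 2-13 12-7 3-8 1-11-3-4-5 3-25-1-8-3-6-8-4-34-6"/></g><g data-elev="1800"><path d="M277 527l-19-19-25-5-14-10-11-6-9-7-22-5-9-5-8-8-7-12-5-23-12-20-1-12 2-26-3-8-7-6-10-4-14 0-3 3-6 12-11 4-8-3-10-10-8-4-12-1-28 5"/><path d="M472 389l5-2 2-5-2-9-4-4-7 4-2 6 2 6z"/><path d="M527 372l-10 1-8 3-8 6-4 7-2 13 4 32-3 5-3 2-6-1-18-8-12-3-12 0-7 2 1 3 18 15 13 20 5 6 22 11 17 14 13 5"/><path d="M527 305l-5-2-11-9-7-4-31-7-21-9-2-5 9-22 0-8-2-3-16-5-10-6-7-8-11-19-4-4-20-2-20-4-17 6-10 7 1 5 6 14 25 25 17 34 3 2 3-1 2-18 3-4 4-2 2 3 3 14 4 8 15 15 16 8 10 25 5 7 6 6 6 2 5-2 5-7 6-14 6-6 7-1 25 1"/><path d="M234 223l9-1 19-6 40-8 17-7 2-4-15-17-8-4-35 5-24-4-9 1-5 3-6 6-3 7-1 7 12 20z"/></g><g data-elev="2000"><path d="M149 518l2 1 3-3 0-9-4-5-5-1-2 2 0 4z"/></g>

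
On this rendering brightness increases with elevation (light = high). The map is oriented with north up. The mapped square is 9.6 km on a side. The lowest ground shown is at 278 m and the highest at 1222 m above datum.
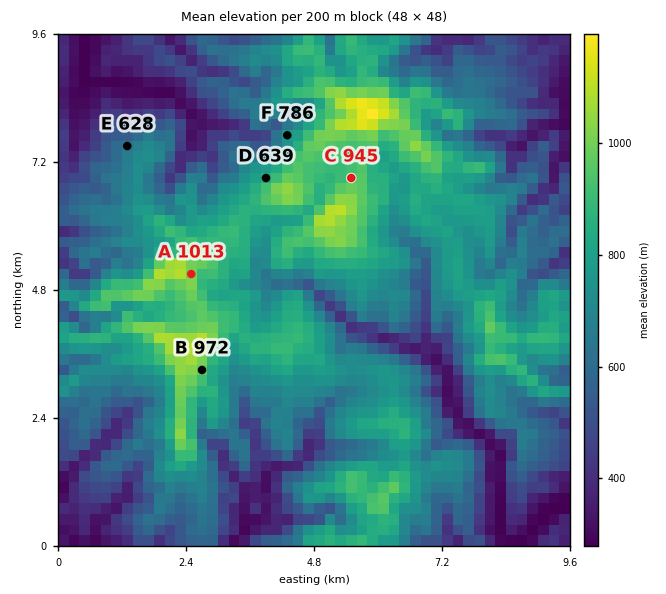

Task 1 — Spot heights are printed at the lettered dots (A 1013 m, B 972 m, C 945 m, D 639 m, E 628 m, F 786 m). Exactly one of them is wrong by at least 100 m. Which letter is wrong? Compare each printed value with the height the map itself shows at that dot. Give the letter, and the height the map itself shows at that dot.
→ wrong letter D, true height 839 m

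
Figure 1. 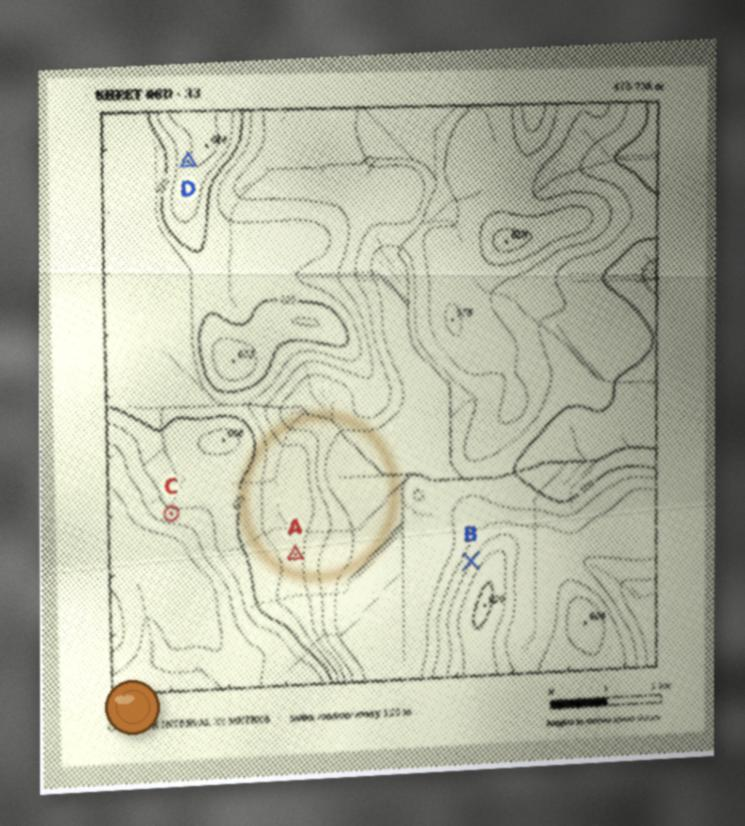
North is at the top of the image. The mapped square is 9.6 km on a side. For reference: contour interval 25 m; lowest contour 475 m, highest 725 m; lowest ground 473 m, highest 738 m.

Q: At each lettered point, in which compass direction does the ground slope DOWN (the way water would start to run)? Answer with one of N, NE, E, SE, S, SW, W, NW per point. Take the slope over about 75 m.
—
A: E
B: NW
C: N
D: W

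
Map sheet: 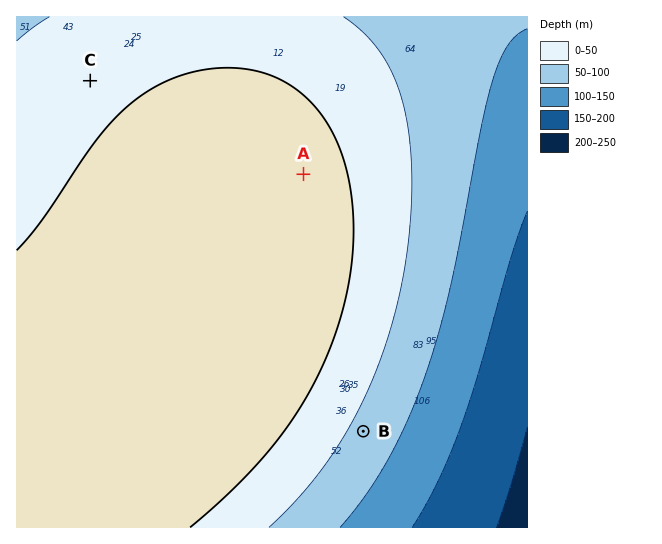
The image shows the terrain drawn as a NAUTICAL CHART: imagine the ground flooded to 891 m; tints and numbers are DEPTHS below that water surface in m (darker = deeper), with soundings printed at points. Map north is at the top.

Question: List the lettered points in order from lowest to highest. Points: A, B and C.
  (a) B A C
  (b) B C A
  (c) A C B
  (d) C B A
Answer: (b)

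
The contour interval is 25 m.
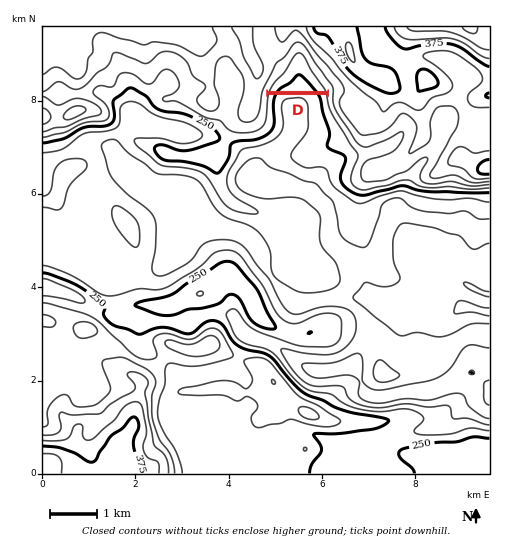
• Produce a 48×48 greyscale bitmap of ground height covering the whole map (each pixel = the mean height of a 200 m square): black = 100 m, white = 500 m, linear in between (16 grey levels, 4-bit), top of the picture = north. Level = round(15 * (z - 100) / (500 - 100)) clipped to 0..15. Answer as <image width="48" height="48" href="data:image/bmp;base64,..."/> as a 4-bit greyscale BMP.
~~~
<image width="48" height="48" href="data:image/bmp;base64,Qk32BAAAAAAAAHYAAAAoAAAAMAAAADAAAAABAAQAAAAAAIAEAAATCwAAEwsAABAAAAAAAAAAAAAAABEREQAiIiIAMzMzAERERABVVVUAZmZmAHd3dwCIiIgAmZmZAKqqqgC7u7sAzMzMAN3d3QDu7u4A////AMy7uqu7qph2ZmZmZmZmZVVVVVVWZmZmZsu7qqu7qZh2ZmZmZmZmZVVVVVVmZmdmZruqqqu7qZhmZmZmZmZmZlVVVVVmZmZmZpmqqqu6qYdmZmZmZmZmZlVVVVVVVVZmZoiZmaqrqXZmZmZmZmZmZmZmZVVVVURVVXiZmZmqqHZmZmZmd3dmd3dmZmZVVERERHiIiJmqqHZmZmZmd3d3h3ZmVVVVVERDMniHd4iZmHZmZmZ3d3d3dmVUMzNEM0QzInd3d3iJmHZ3d3d3d3d2ZVRDMiIiIjMzInd3d3iImHZnd3d3d3dlRERDMzMzMiIiInd3d3iImHdmZmZmd3dUMzMzNEREMzIiInd3d3iIh3d3d2Zmd3ZDMzMzNEQzREMiInd3d3d3dnd3d3d2ZmQzMzMzM0MzNEMyInd3d3d2ZneIiIdmVURERVRDMzMzMzMzM3d3d3dmZnd3eIdUREVVVVVEMzMzMzMzM3d4iHZmVmZlZnZUVWVVZlVEMzMzMyIzM4d3d2VVVVVVVWVFZmVEVVVEMzMiIiIiInd3ZmVVVmZmVVVVZlRDRERDMyIiIiIiInZ3dlVVZmZmZmVWZlQzMzMzMiIiIzIiInd3ZURVVVVmZmZmZUREREMzMjMzMzIjM3ZlVERERERWZmZmZURERERDMzMzMyIzM2VURERERERFVmZmVERERERDMzMzMyMzM1RERERERERERVZlRERVREQzMzMzMiMzM0REREREREM0RFVUQ0RVREQzQzMzIjMzM0RERERFVEMzRERENERVRENERDMzIzMzM0RERERVVEMzNERDNERURDRERDMzMzMzM0RERERVVEMzMzM0RERERERERDMzMzMzM0REREVVREMzM0RERUREREREREMzMzQ0RFVUREVURDMzM0RVVEREREREREM0RERERFVUREREQzMzNEVURERERERFVURERVVVVVVUREREQzMzNFVEQzNEREVWdmVVZmZmdlVVRERDNERERFVDMzNEREVniId3eIiImVVVVERDREREVWVENERERFVniIiHeJmZq1VVVERERFVmZmZURERFVVVmeIiIeJmqqlVURERERWZmZmZVRERVVWZmd3iIiImqmWVVREREVVVVVWZlVVRFVWZniHeImIiZmXdmVURERERERVZmZlVEVWZ4mIiImYiZmYiHZmVERERFVmd3d2VEVWaJmZiImIiJmJiJiHZURFVWZ3d4h2VEVWeJmZmJmYiJmYiIiHZUVWZneId4h2VEVWiZmZmaqZiZqnd3d2ZVVmd3eId4h2VVVniZmqqqqpmZqod4d3dmZmZ3eHd3iHZVVniZqruqqqqZmoiIh3dmd2Z3iHd4iHdmZ4iau7uqq6mZmpiZmId3d3d3iId4mYdmZ4mru6qqqpmZmpmZmId3iHd4iIeImIh2eJq7qqqqqZmaq5mZmIiIiIiImYiImIiHiaq7qqqqqqqrzJmZmIiImZmZmZiJiIiImqu7qqq7u7u83ZmZmZmZmZmZmYiJiImZmqu7qqvMzMzd3Q=="/>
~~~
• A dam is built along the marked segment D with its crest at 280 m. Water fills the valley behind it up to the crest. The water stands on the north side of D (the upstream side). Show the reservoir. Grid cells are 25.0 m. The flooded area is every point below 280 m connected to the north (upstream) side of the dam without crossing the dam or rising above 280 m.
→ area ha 60.3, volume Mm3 12.46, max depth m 47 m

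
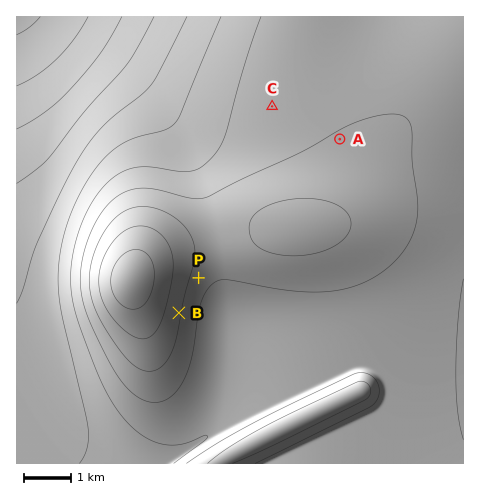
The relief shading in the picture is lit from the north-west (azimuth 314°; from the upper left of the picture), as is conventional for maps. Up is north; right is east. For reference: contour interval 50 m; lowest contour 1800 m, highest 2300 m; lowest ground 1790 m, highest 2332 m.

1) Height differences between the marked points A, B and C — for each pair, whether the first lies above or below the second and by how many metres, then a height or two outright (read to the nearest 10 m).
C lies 80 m below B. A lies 60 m below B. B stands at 2210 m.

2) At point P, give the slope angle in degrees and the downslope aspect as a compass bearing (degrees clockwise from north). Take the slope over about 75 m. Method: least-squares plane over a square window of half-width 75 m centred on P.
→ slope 6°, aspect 116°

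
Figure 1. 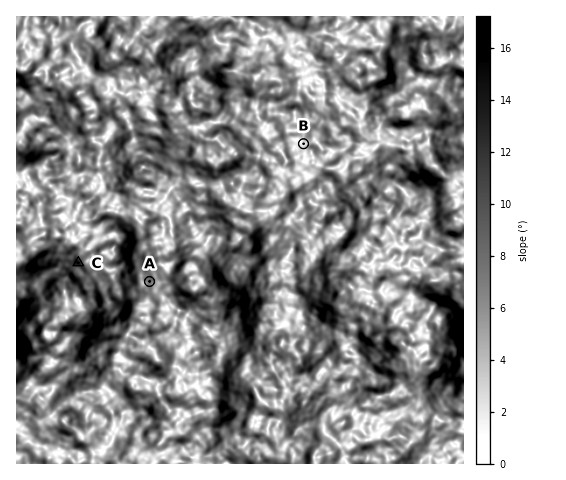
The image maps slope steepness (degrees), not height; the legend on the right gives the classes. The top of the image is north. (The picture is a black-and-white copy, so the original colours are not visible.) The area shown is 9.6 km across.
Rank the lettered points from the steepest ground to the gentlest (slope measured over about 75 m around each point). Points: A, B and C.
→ C A B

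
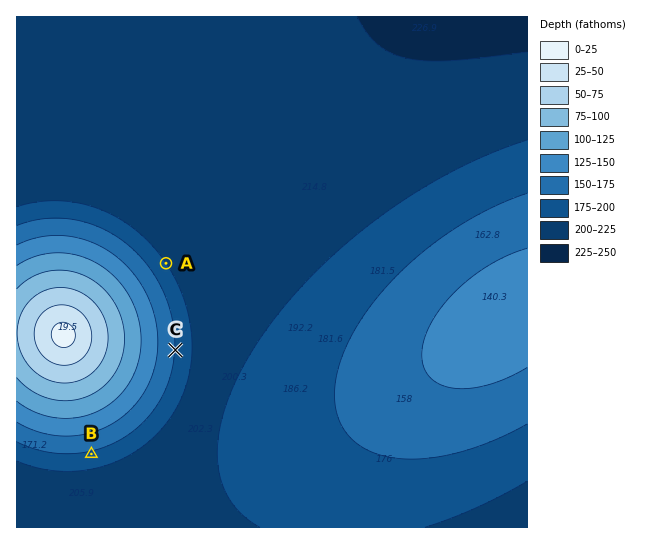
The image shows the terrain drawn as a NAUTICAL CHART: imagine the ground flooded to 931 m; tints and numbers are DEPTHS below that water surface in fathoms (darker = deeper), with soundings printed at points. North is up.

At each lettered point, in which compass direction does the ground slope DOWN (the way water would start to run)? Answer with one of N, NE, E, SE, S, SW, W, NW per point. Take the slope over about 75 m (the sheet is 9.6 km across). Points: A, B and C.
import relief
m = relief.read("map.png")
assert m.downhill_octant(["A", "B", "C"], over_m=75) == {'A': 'NE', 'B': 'S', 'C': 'E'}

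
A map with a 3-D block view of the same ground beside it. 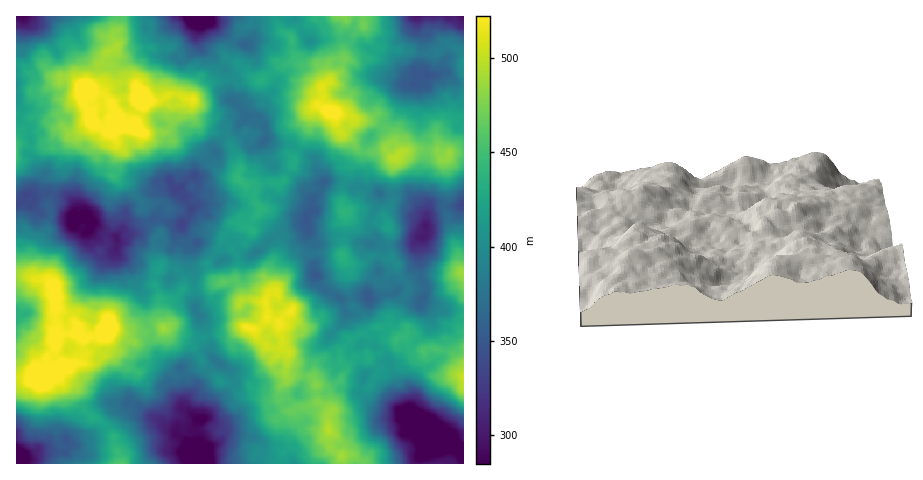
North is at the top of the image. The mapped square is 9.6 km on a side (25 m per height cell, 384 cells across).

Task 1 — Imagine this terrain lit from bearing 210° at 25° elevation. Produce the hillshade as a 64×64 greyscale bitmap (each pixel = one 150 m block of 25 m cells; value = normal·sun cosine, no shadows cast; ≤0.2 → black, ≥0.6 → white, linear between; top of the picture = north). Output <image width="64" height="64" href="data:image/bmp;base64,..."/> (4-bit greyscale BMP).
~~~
<image width="64" height="64" href="data:image/bmp;base64,Qk12CAAAAAAAAHYAAAAoAAAAQAAAAEAAAAABAAQAAAAAAAAIAAATCwAAEwsAABAAAAAAAAAAAAAAABEREQAiIiIAMzMzAERERABVVVUAZmZmAHd3dwCIiIgAmZmZAKqqqgC7u7sAzMzMAN3d3QDu7u4A////AJm6mGZ4iZl1VUIjRGi8y6q6mZmau8zbmIdlVDNWVVZWm8qpiIiaqYZUM0Vmiry6qqmYmZq7vLqHdlVCI1ZmZmfe3LqYmqupdkRFZ3ibzMqaqImqqru7qHdUMxATVnd2ed7dupq7q6l1REVneKu8y6qYm8ury7qpdlMhABNVZ4m87czKrMzMqFRERWeJmau6q6rNy7u6qqhmUyISNVVprM3t7cze7cuVNERFeJmIiZq7u93KqpmZh2ZUNERVZ5vd7//+3e3LqFNFVmiZmIiavNy8y6mqmamHZlRWVVeK3v7///7d3LqFNGZ3mrmIm83d7Mu6mZmZqYdlRXdmeb3/////7t3cuoZXiIrLuYm93u7LzLqZiHiYdlRGiHm83v///+7t3czLl4qarMuZm8zN7Lu7qZmXeZdlRGiZm83e////zdy7u6mImrzeuYm8y73cqaqZqqmamHZmeJmrzN////68uompmImrzeyoibu7zcqJqaq7qaqXZnd4iau87//ty5mYeZmZqrzNypiZmazbhnmavMqYmHVXd3iZmrzu26qpiIZ4mZqqvMuoiJmZq7hmmrvNypiHZWd3iqmJq8ypiIiId4iHiZmruZiZmru7l3vdzN26mXZmeIeKqImru6mId5h3iHd4iJqZmpmszLuIvuzO7KqYVWZnd4iIm7qqmZh3mHiZiJmZqpiZmsy6qYrNy9/amYZWZVd4d3irqZh4eHeIiamJqZq6iJiKy6iIiszN/riJhniHZ4iIiaqZh2Vnd4iJqImYibmHd4m6iHZ5u97smJqImYeIdniJmIiGVXeId4qYeId4l1VneZh2VWiby6h5qYiHZodVZniId2RWeIiIiqmIdnh1RVZ4ZlQ0eau5ZomYiHVGdmZmZ4d1M1eHiJmrqYdmd2Q1VVZlMzabu7qImYeIZDVVaIZWdlQzaHiavNy5hlRVQzNDVmVVWby7uqqpeHUyNDRodWZlRVaJm7zN3Ll0MzMxEjR4dmeKvLuoiYiIYgAjRol2iXZniJrN7czLqWMyIiEiRol1aIm8y5dmeIdAACR6ypmrmImIq83cvLqXQzMyIzRomGZ3eLu6l2eHZDIiR6zLqrqZmYis3cyqmHUhIzM0RmeIeIdomGZmZ3ZDM0RpvMupmImoZ6zMu4dlQxASI0NFaImIh3iXQ0RVVUMzRYvMuoiIqpdnmqqpVUMyAAEkVFaJqXZmZ4ZVZVRFVUNHq8y5d4qqhVZ4iIZUQyEAEjV2eaqXVEVWZ4mYdmVVRFiqu5dWeZhTNWaJhlVCIQASV3eJmHdVZmZ4mqiZh2VVZ4mpdVZnh0M2aKqGVDRDABNneImHiHdneJmamZqodmZmeal2d4iZZVZ5qnRVVVQRJXiIqpmphmZ6qpmaqqmYdmeLuoiZqsp1d4m5VGZFYxNXiKu6uqhlZ4mZiaqpiZh2Z6u7qqmbuFV4mrhVZFZUNoiKzLu7qGeJmIeJmYiJmXZ4qqq6mJmGRXibuWVEZ3ZomazturypmZmIeJiIiJmYd4mZq6h3iHVWiazIZWZ5h4mr3/yry5mZd3iZmYiZmHd4iZq7l2Z3ZmeJq7h2iJmHeb3/67zJd3ZWiqqqq6qGZ4iImql1VmZnd4q8upiZmYiKzv7czLh3ZmiamqzMuXeJiHmpl2Vmd5mIq83cuqq7u7ze7d3bmId3iqmavdyoiJmYiZiId4mbzLvN7u27zMu8zM3e7amIiYmqmJrMuod3d3iamauqqr3v3d7u7bu7uqy7ve3KmIqqq8uqu6mYdmZWiamKzbq7vf/d3N3su5mrzLve7Lu7zMzN3LvKiJdlZnmph4vcurzN3Mu7zMupeKzdze7czd3M3d7su6mJl0RWiqh3m9y8zMzKmZqrqYh4rMzN7cze26zMzduqmJumRVaJh4m83d3KmqiHeJmHd3iaq83LzdyorMu7uZqqu5ZXd4mZrM3v7Jd5h3ZmeHZWaJmru6vMuprMqImHm7qpdYiIrLvMze3KiIiHdlV3ZUV4mrqprMupq7pleIirqZh2d3nNvNzN3JiaqodlVndlVYmqqYiruYmYdlV5mruHeHd3esu7zM3bmamZh1VWd2Z3iJmZiruHiXZ3eJqruod3d4ibuqvczcqYdWd2VVZ2ZneJmZmsy3eJdoqqu6u6h1Vnmry7vLq7l2ZDVmREVVZmd5qqqrvLmJhou5maqqlkNGiru7u7mZhkREVmQjNEVWdnq6q6qrqYhmipZXiIdCI3m7y7qqqZiGVVVmUiNERWdmepmbqquXd2eZdEZmQxEmm7zMuqmZmIeHZVQyRVZnd1Z6mZuqqWRWd5hURUIRE1eKq7qZqpmId3ZlVEVniIiHZ6upuoeGRFZndkIzEAI0Vniah3mqmHdmVmZniIiIiZmKyYmnVWVWd3dlISERJFRWiahmiqmZiHZneImZmZmauqu2aYZFZmeIiHQzM0RlVGeZdleZiJiHdneHeJmKqqu6qqZ3ZVh2Z4iYZEVneHVFeYZUWJh4hlVmd2VniImZmZmqlVVDeYZ4mIdlVnd3VDZ3ZlaJmJmFRWZ3Z3mIh2VneJlzMyR4dpqph2RFZVQxNVVXiqqquoV5mJiJqpd1Q1Z3ZTIzRodnmph3VFZlQxEzRGiqq7qoVquqqqq6l2Q0V2UyFFaJh2d2VnZUV3VCESRXmZmqqoZYq6vLqqh2UzNWUyIlaKp2ZlRFZVRnZEIRNXmpiJqZdmirrMuph2ZTIkRENF"/>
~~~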